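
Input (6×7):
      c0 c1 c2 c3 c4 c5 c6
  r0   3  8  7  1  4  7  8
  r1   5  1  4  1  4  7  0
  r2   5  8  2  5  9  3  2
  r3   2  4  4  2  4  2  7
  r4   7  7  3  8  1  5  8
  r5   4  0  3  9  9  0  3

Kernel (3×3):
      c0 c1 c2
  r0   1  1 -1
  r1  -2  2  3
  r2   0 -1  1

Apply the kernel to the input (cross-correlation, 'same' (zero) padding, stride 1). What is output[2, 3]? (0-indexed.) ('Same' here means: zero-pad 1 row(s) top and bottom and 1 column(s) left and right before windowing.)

36

The receptive field on the zero-padded input at this output position is [4 1 4 / 2 5 9 / 4 2 4]. Elementwise product with the kernel and sum: 4·1 + 1·1 + 4·-1 + 2·-2 + 5·2 + 9·3 + 2·-1 + 4·1.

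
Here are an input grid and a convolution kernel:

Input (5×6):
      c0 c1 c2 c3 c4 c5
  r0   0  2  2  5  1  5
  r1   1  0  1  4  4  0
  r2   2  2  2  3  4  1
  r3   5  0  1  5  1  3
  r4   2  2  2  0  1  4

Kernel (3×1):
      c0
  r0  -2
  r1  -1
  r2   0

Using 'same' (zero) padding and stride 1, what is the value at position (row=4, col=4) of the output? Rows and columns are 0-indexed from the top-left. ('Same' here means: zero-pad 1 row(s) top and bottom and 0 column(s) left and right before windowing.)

-3

The receptive field on the zero-padded input at this output position is [1 / 1 / 0]. Elementwise product with the kernel and sum: 1·-2 + 1·-1.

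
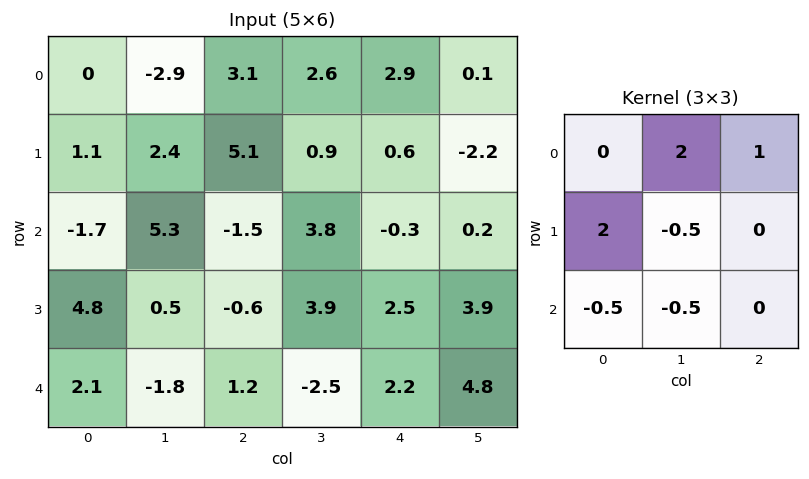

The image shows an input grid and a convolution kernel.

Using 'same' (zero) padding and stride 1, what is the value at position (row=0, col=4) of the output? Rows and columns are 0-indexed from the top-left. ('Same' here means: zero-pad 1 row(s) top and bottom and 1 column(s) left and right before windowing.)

3

The receptive field on the zero-padded input at this output position is [0 0 0 / 2.6 2.9 0.1 / 0.9 0.6 -2.2]. Elementwise product with the kernel and sum: 0·2 + 0·1 + 2.6·2 + 2.9·-0.5 + 0.9·-0.5 + 0.6·-0.5.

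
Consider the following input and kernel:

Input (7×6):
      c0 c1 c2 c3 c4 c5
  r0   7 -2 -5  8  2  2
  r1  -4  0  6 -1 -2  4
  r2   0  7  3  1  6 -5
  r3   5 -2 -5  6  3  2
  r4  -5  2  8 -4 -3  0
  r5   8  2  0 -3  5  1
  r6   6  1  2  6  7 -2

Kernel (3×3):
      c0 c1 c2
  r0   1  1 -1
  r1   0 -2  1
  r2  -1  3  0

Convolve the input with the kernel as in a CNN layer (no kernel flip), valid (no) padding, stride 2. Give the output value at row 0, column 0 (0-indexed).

The receptive field on the input at this output position is [7 -2 -5 / -4 0 6 / 0 7 3]. Elementwise product with the kernel and sum: 7·1 + -2·1 + -5·-1 + 0·-2 + 6·1 + 0·-1 + 7·3.

37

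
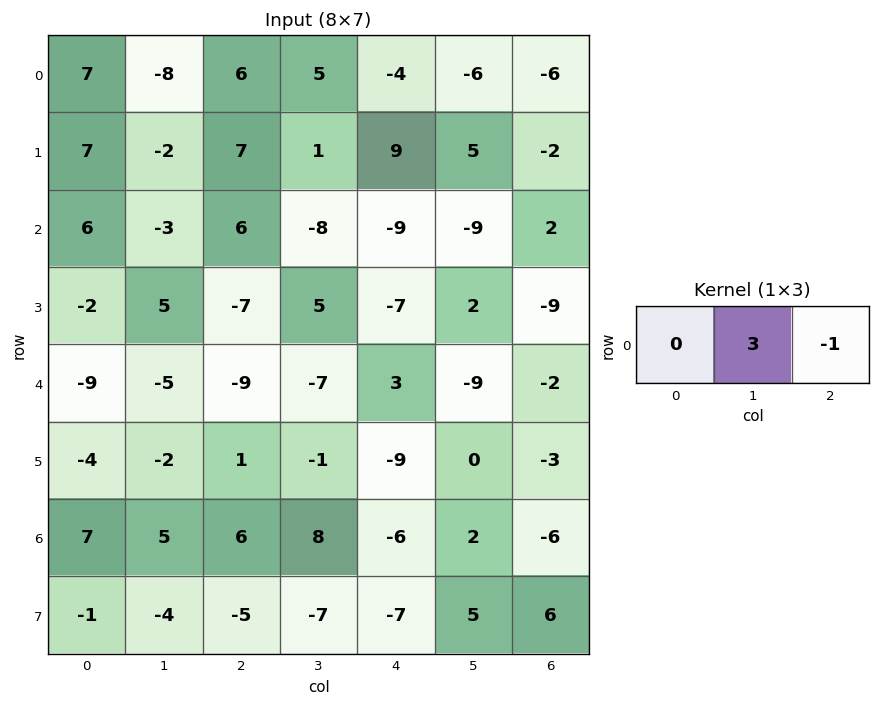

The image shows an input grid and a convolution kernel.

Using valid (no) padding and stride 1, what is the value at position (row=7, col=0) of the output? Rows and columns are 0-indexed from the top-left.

The receptive field on the input at this output position is [-1 -4 -5]. Elementwise product with the kernel and sum: -4·3 + -5·-1.

-7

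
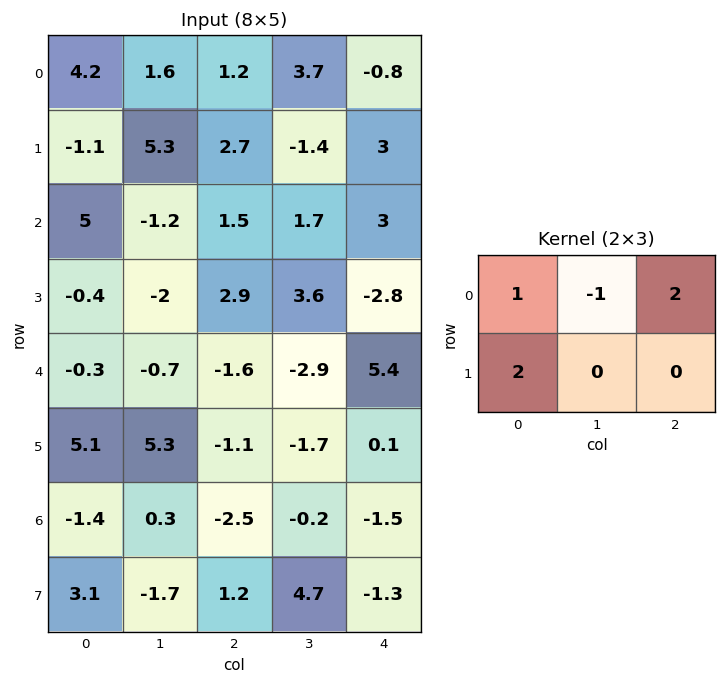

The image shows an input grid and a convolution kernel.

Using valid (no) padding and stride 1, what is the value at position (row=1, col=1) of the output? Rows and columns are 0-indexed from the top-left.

-2.6

The receptive field on the input at this output position is [5.3 2.7 -1.4 / -1.2 1.5 1.7]. Elementwise product with the kernel and sum: 5.3·1 + 2.7·-1 + -1.4·2 + -1.2·2.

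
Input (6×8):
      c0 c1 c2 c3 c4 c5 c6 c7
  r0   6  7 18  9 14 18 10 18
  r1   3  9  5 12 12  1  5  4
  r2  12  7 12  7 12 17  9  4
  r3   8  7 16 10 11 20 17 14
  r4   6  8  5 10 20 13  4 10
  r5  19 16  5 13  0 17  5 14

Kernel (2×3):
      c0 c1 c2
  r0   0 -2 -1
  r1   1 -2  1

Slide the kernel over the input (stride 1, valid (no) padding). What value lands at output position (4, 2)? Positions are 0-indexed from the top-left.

The receptive field on the input at this output position is [5 10 20 / 5 13 0]. Elementwise product with the kernel and sum: 10·-2 + 20·-1 + 5·1 + 13·-2 + 0·1.

-61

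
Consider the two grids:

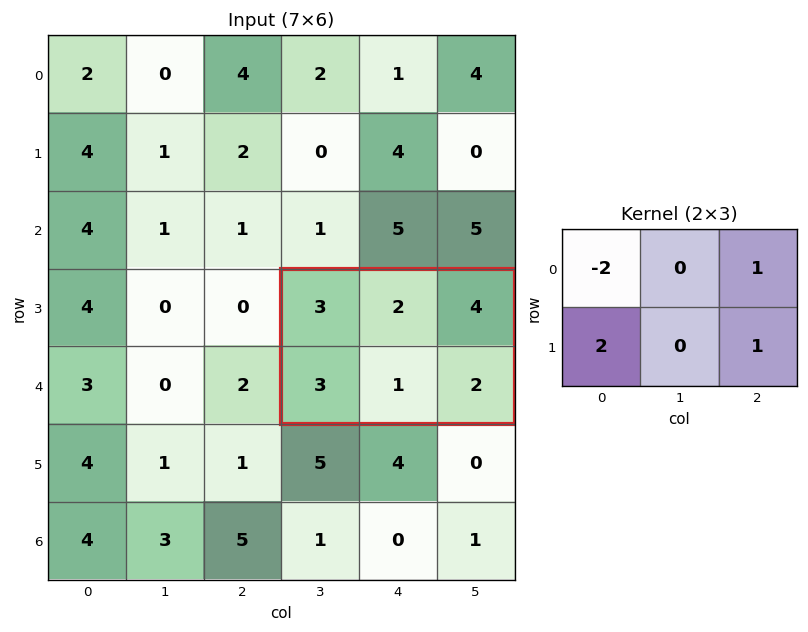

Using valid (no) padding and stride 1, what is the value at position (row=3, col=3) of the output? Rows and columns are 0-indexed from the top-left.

The receptive field on the input at this output position is [3 2 4 / 3 1 2]. Elementwise product with the kernel and sum: 3·-2 + 4·1 + 3·2 + 2·1.

6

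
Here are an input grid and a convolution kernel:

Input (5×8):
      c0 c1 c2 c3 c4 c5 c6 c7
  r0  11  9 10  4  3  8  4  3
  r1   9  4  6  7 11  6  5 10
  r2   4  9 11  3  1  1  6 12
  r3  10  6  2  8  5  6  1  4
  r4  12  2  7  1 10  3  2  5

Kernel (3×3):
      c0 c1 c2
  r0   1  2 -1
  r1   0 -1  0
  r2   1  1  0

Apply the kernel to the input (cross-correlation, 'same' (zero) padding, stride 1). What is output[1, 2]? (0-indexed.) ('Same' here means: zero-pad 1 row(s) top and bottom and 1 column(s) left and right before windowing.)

The receptive field on the zero-padded input at this output position is [9 10 4 / 4 6 7 / 9 11 3]. Elementwise product with the kernel and sum: 9·1 + 10·2 + 4·-1 + 6·-1 + 9·1 + 11·1.

39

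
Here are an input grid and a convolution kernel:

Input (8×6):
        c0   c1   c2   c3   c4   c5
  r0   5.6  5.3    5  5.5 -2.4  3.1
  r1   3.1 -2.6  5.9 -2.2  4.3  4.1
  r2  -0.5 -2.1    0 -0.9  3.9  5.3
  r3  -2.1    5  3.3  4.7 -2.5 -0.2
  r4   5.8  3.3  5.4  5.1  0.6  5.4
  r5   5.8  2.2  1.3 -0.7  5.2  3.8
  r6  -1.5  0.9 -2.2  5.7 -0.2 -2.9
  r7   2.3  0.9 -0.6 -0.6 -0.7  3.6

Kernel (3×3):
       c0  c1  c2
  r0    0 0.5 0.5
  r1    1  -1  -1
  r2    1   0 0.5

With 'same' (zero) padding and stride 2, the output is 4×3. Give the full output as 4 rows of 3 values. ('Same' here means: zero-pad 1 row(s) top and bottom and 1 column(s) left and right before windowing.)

-12.2 -8.9 4.65
5.35 8 -1.3
-6.55 -1.35 -1.05
5.05 -1.7 14.5

Output[0,0]: The receptive field on the zero-padded input at this output position is [0 0 0 / 0 5.6 5.3 / 0 3.1 -2.6]. Elementwise product with the kernel and sum: 0·0.5 + 0·0.5 + 0·1 + 5.6·-1 + 5.3·-1 + 0·1 + -2.6·0.5.
Output[0,1]: The receptive field on the zero-padded input at this output position is [0 0 0 / 5.3 5 5.5 / -2.6 5.9 -2.2]. Elementwise product with the kernel and sum: 0·0.5 + 0·0.5 + 5.3·1 + 5·-1 + 5.5·-1 + -2.6·1 + -2.2·0.5.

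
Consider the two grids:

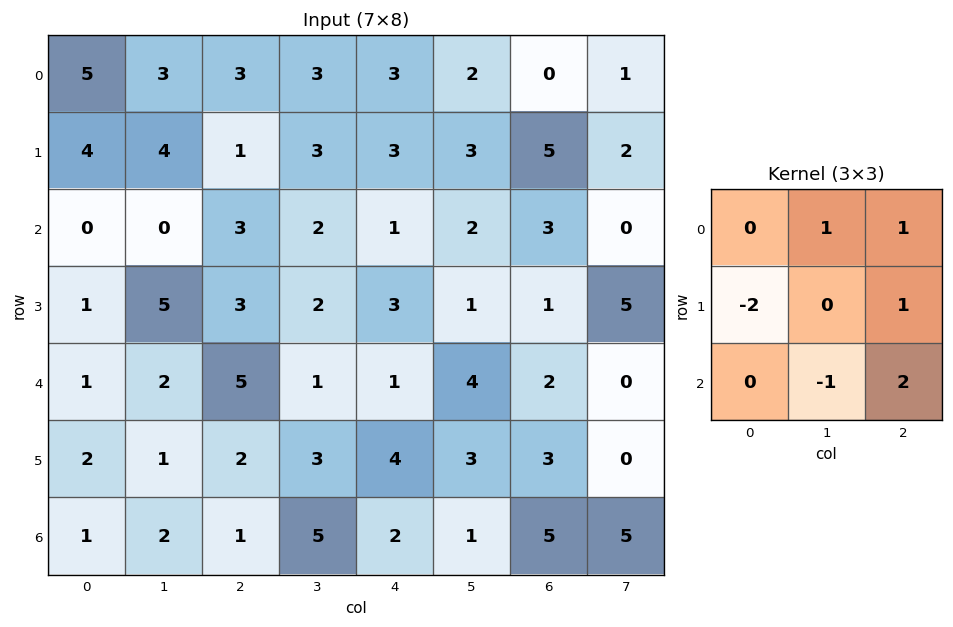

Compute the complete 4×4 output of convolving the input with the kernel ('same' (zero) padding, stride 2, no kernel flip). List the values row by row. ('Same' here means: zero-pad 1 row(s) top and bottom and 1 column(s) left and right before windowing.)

Output[0,0]: The receptive field on the zero-padded input at this output position is [0 0 0 / 0 5 3 / 0 4 4]. Elementwise product with the kernel and sum: 0·1 + 0·1 + 0·-2 + 3·1 + 4·-1 + 4·2.

7 2 -1 -4
17 7 3 12
8 6 8 -5
5 6 -2 6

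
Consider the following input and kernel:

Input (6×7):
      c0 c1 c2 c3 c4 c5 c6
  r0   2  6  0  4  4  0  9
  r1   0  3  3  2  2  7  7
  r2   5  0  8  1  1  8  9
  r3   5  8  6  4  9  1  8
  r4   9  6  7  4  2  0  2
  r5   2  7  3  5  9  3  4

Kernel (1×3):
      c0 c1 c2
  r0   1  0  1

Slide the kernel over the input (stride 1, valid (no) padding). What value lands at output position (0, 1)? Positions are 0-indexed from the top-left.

10

The receptive field on the input at this output position is [6 0 4]. Elementwise product with the kernel and sum: 6·1 + 4·1.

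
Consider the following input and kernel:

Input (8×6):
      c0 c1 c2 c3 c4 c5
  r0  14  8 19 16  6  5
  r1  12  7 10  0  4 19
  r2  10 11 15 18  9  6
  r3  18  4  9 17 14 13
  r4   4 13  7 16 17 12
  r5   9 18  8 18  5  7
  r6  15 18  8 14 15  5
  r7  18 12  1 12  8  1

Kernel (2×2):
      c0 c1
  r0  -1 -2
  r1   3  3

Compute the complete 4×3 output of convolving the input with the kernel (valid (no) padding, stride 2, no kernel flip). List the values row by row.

Output[0,0]: The receptive field on the input at this output position is [14 8 / 12 7]. Elementwise product with the kernel and sum: 14·-1 + 8·-2 + 12·3 + 7·3.
Output[0,1]: The receptive field on the input at this output position is [19 16 / 10 0]. Elementwise product with the kernel and sum: 19·-1 + 16·-2 + 10·3 + 0·3.

27 -21 53
34 27 60
51 39 -5
39 3 2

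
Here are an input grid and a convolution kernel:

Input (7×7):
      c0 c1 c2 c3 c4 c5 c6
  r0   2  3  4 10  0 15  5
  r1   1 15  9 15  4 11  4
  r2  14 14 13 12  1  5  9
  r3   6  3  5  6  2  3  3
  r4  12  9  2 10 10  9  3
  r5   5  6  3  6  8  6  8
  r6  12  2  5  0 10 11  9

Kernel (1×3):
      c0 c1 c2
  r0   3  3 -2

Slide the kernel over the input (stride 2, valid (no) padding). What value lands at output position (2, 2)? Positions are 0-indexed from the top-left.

51

The receptive field on the input at this output position is [10 9 3]. Elementwise product with the kernel and sum: 10·3 + 9·3 + 3·-2.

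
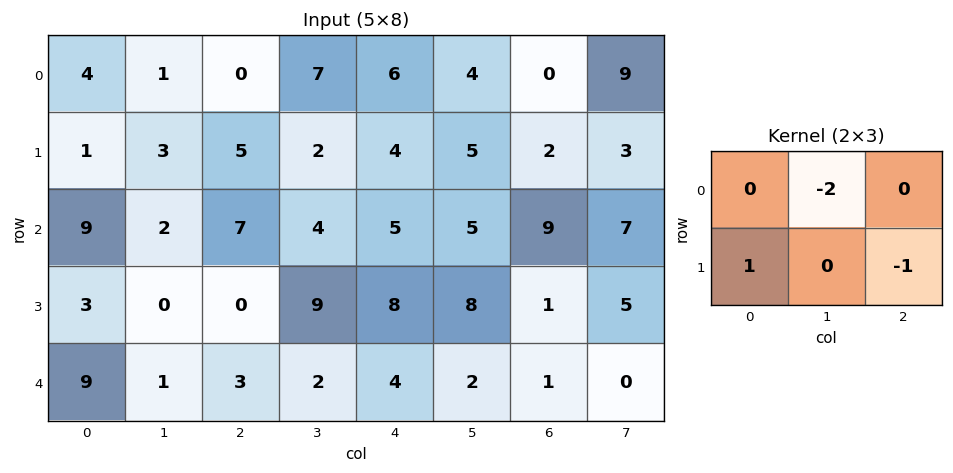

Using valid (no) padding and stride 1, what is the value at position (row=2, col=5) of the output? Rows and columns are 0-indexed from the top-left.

The receptive field on the input at this output position is [5 9 7 / 8 1 5]. Elementwise product with the kernel and sum: 9·-2 + 8·1 + 5·-1.

-15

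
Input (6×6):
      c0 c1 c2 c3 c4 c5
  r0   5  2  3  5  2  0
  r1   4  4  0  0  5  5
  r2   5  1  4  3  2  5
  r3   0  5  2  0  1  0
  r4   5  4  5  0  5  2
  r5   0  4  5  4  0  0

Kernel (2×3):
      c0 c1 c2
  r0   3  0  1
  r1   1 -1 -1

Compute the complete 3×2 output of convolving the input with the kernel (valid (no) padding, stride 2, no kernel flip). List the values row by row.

18 6
12 15
11 21

Output[0,0]: The receptive field on the input at this output position is [5 2 3 / 4 4 0]. Elementwise product with the kernel and sum: 5·3 + 3·1 + 4·1 + 4·-1 + 0·-1.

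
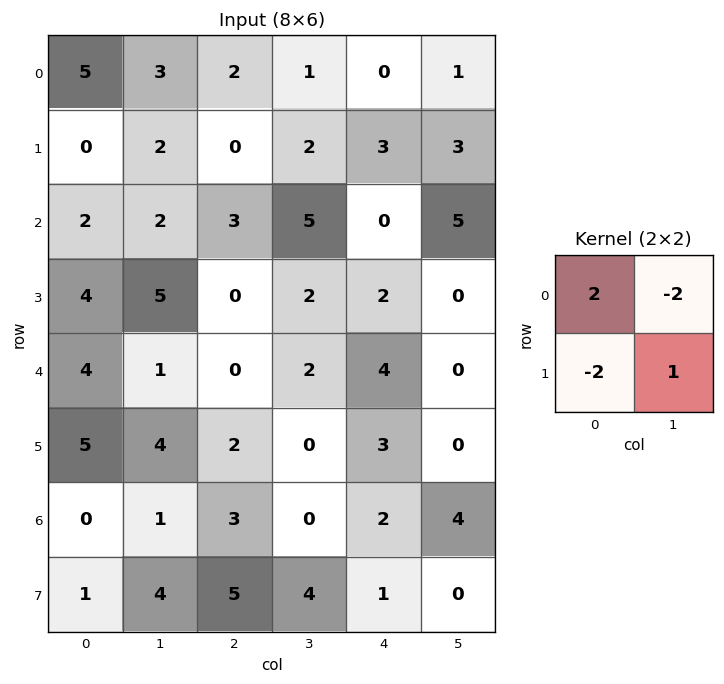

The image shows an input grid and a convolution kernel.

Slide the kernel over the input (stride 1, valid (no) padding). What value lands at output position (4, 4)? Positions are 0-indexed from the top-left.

The receptive field on the input at this output position is [4 0 / 3 0]. Elementwise product with the kernel and sum: 4·2 + 0·-2 + 3·-2 + 0·1.

2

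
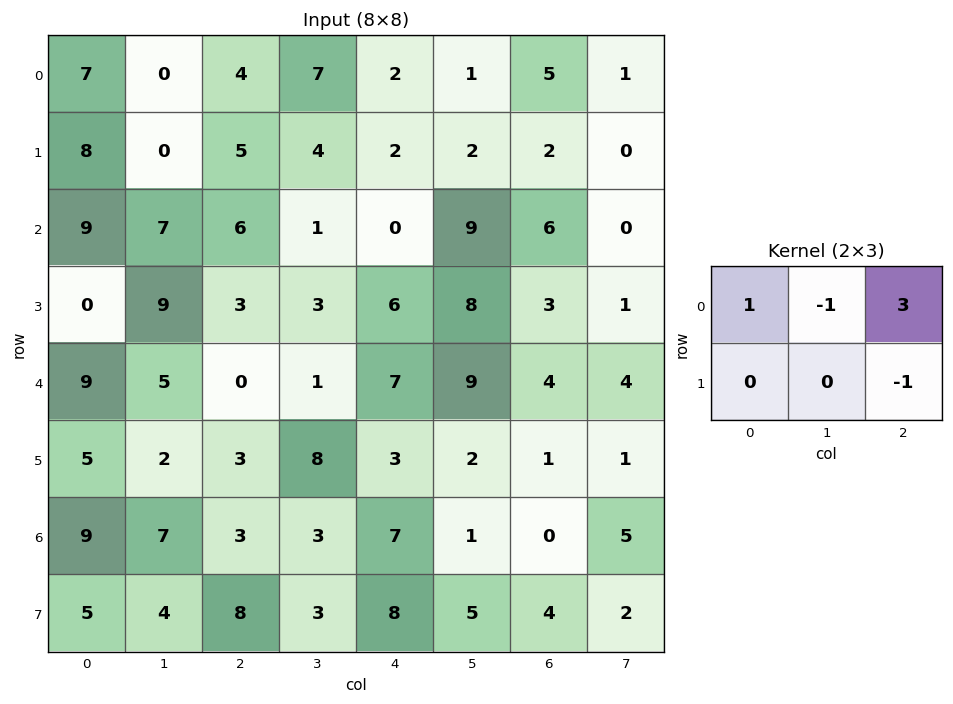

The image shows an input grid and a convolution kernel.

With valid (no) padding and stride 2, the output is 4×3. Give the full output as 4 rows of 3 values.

14 1 14
17 -1 6
1 17 9
3 13 2

Output[0,0]: The receptive field on the input at this output position is [7 0 4 / 8 0 5]. Elementwise product with the kernel and sum: 7·1 + 0·-1 + 4·3 + 5·-1.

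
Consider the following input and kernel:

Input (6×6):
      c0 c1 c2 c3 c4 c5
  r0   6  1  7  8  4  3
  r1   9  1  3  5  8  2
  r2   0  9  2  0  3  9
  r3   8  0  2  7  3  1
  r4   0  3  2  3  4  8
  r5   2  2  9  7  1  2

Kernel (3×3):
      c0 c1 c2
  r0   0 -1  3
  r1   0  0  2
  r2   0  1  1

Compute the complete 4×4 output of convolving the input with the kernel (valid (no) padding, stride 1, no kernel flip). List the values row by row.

37 29 23 21
14 21 35 20
6 17 22 38
21 41 18 19

Output[0,0]: The receptive field on the input at this output position is [6 1 7 / 9 1 3 / 0 9 2]. Elementwise product with the kernel and sum: 1·-1 + 7·3 + 3·2 + 9·1 + 2·1.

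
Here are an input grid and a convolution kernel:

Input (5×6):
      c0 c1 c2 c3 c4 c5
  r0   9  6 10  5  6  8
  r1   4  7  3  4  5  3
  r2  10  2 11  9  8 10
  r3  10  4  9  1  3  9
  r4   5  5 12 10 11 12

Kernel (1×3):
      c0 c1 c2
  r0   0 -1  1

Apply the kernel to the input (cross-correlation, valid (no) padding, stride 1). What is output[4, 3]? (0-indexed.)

The receptive field on the input at this output position is [10 11 12]. Elementwise product with the kernel and sum: 11·-1 + 12·1.

1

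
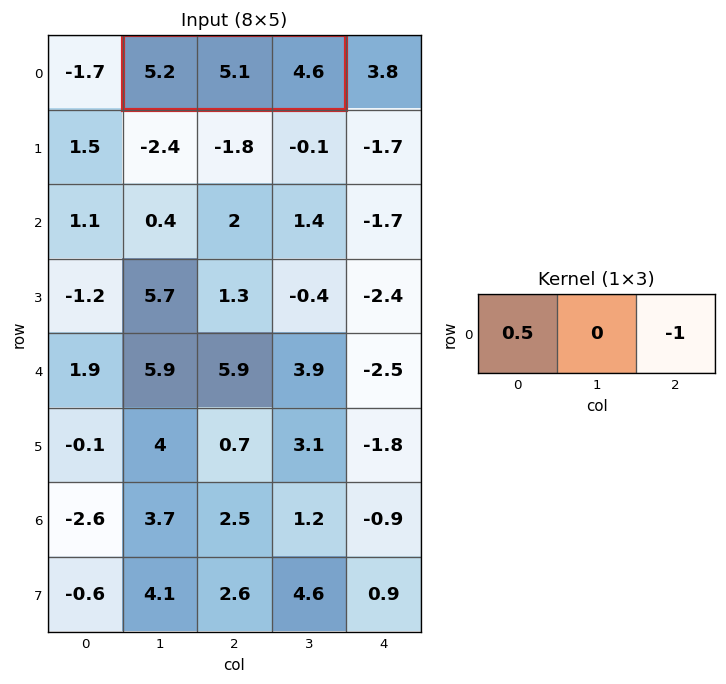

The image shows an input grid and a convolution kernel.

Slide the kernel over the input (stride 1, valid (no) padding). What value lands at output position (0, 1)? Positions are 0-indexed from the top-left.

-2

The receptive field on the input at this output position is [5.2 5.1 4.6]. Elementwise product with the kernel and sum: 5.2·0.5 + 4.6·-1.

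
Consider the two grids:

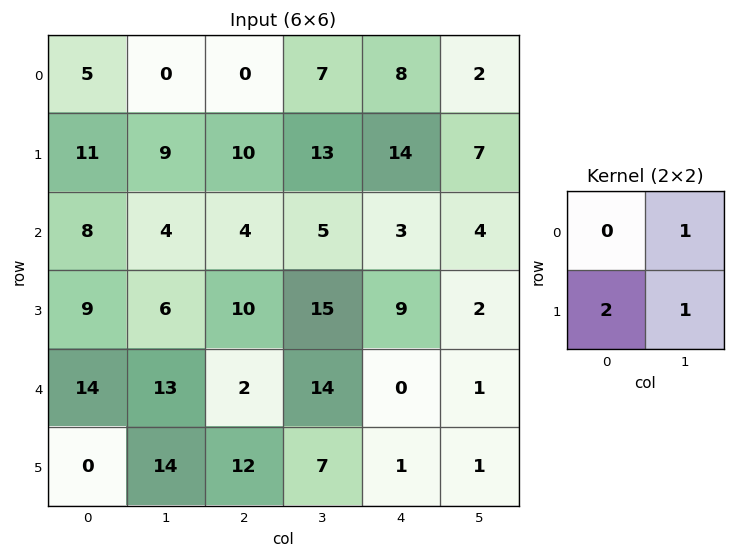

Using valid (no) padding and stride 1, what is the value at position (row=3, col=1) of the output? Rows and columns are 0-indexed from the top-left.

The receptive field on the input at this output position is [6 10 / 13 2]. Elementwise product with the kernel and sum: 10·1 + 13·2 + 2·1.

38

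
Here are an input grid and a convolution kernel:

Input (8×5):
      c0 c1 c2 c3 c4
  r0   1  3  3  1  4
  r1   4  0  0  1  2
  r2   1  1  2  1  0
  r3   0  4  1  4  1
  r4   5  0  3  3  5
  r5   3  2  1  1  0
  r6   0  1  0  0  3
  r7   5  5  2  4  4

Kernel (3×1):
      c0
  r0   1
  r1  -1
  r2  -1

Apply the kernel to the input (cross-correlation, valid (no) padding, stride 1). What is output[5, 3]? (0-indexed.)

The receptive field on the input at this output position is [1 / 0 / 4]. Elementwise product with the kernel and sum: 1·1 + 0·-1 + 4·-1.

-3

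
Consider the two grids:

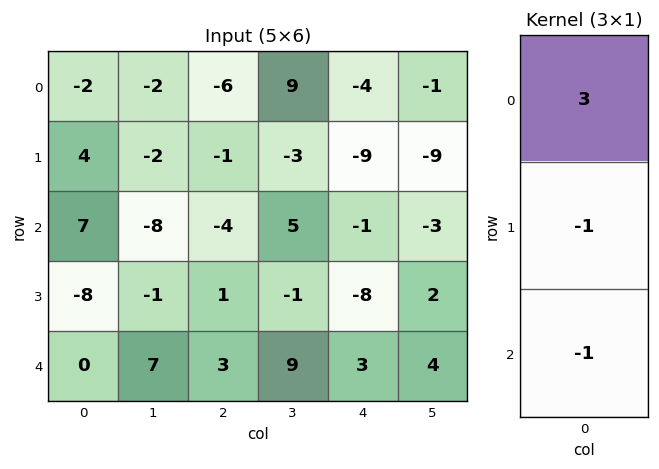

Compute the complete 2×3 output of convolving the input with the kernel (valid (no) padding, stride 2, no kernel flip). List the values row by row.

Output[0,0]: The receptive field on the input at this output position is [-2 / 4 / 7]. Elementwise product with the kernel and sum: -2·3 + 4·-1 + 7·-1.

-17 -13 -2
29 -16 2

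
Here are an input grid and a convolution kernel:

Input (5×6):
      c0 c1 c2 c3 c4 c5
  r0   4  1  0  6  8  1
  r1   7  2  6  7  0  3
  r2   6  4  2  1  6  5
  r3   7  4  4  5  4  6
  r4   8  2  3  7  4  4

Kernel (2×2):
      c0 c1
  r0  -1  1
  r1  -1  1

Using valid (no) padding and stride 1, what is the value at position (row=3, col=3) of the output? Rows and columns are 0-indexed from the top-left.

The receptive field on the input at this output position is [5 4 / 7 4]. Elementwise product with the kernel and sum: 5·-1 + 4·1 + 7·-1 + 4·1.

-4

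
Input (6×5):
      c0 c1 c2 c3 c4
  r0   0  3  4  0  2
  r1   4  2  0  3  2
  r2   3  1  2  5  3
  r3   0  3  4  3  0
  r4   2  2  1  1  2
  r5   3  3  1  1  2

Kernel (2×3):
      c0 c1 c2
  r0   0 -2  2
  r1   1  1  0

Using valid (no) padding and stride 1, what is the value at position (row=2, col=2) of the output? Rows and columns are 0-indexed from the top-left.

3

The receptive field on the input at this output position is [2 5 3 / 4 3 0]. Elementwise product with the kernel and sum: 5·-2 + 3·2 + 4·1 + 3·1.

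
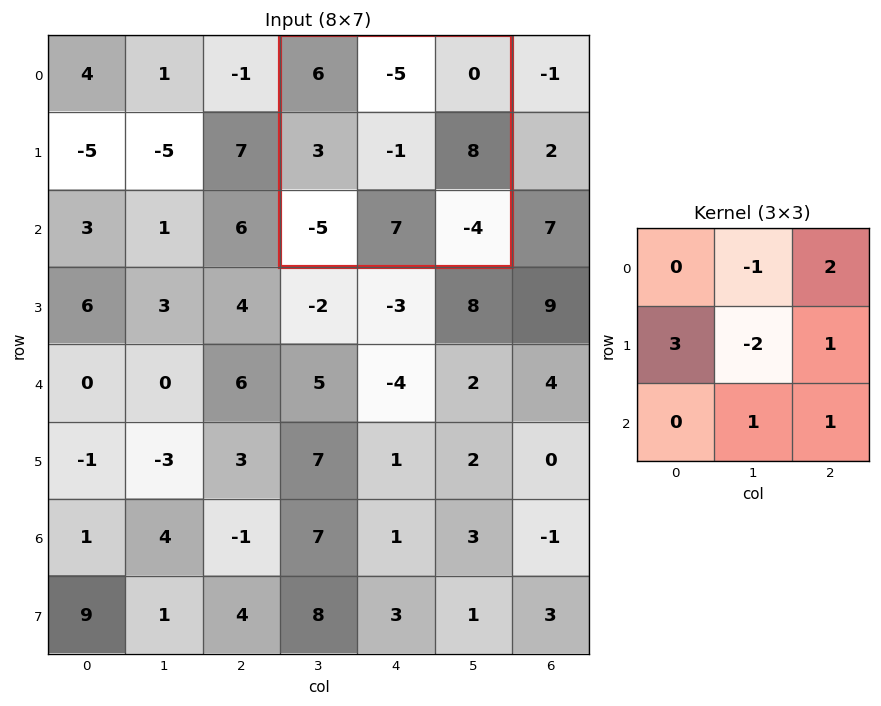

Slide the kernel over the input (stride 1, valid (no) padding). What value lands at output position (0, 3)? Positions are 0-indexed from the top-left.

27

The receptive field on the input at this output position is [6 -5 0 / 3 -1 8 / -5 7 -4]. Elementwise product with the kernel and sum: -5·-1 + 0·2 + 3·3 + -1·-2 + 8·1 + 7·1 + -4·1.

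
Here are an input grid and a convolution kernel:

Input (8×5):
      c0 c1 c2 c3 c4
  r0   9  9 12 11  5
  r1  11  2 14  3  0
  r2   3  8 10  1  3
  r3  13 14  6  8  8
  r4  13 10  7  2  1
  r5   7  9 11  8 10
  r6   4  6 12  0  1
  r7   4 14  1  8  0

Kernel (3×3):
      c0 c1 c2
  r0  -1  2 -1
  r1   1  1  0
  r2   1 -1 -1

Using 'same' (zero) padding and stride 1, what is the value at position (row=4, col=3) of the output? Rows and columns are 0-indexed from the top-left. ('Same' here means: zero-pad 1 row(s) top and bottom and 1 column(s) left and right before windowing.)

4

The receptive field on the zero-padded input at this output position is [6 8 8 / 7 2 1 / 11 8 10]. Elementwise product with the kernel and sum: 6·-1 + 8·2 + 8·-1 + 7·1 + 2·1 + 11·1 + 8·-1 + 10·-1.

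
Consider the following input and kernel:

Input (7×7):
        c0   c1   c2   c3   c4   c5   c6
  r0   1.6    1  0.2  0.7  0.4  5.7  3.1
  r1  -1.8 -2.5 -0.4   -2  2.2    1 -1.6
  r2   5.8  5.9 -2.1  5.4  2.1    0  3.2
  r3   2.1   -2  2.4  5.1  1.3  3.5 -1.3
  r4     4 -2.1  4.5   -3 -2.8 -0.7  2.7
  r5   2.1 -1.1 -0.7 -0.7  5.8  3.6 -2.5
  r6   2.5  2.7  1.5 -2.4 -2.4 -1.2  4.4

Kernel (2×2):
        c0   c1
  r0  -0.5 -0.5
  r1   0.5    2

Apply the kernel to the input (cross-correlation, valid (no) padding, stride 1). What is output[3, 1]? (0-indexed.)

The receptive field on the input at this output position is [-2 2.4 / -2.1 4.5]. Elementwise product with the kernel and sum: -2·-0.5 + 2.4·-0.5 + -2.1·0.5 + 4.5·2.

7.75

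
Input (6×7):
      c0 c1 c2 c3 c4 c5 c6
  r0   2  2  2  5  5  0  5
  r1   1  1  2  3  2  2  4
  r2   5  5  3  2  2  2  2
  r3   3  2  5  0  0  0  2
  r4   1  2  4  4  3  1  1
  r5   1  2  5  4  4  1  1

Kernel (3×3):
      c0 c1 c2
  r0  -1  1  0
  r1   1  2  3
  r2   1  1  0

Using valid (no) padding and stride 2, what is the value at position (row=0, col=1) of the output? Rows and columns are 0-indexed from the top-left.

The receptive field on the input at this output position is [2 5 5 / 2 3 2 / 3 2 2]. Elementwise product with the kernel and sum: 2·-1 + 5·1 + 2·1 + 3·2 + 2·3 + 3·1 + 2·1.

22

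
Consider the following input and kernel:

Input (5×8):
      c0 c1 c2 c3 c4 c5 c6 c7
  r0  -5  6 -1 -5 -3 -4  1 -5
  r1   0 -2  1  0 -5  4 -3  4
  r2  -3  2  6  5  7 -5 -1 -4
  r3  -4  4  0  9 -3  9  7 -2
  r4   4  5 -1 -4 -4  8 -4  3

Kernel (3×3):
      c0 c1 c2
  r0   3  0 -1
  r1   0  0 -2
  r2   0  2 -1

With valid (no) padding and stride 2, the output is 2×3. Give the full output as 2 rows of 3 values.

Output[0,0]: The receptive field on the input at this output position is [-5 6 -1 / 0 -2 1 / -3 2 6]. Elementwise product with the kernel and sum: -5·3 + -1·-1 + 1·-2 + 2·2 + 6·-1.
Output[0,1]: The receptive field on the input at this output position is [-1 -5 -3 / 1 0 -5 / 6 5 7]. Elementwise product with the kernel and sum: -1·3 + -3·-1 + -5·-2 + 5·2 + 7·-1.

-18 13 -13
-4 13 28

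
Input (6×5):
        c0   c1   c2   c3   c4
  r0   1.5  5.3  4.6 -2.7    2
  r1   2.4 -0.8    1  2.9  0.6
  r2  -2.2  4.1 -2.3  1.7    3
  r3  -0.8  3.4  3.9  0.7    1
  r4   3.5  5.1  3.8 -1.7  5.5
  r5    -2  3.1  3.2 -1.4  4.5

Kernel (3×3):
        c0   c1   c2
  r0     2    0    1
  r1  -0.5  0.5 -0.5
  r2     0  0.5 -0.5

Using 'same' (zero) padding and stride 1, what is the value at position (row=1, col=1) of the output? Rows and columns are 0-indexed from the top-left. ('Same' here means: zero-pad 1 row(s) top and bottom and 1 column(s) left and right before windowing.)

8.7

The receptive field on the zero-padded input at this output position is [1.5 5.3 4.6 / 2.4 -0.8 1 / -2.2 4.1 -2.3]. Elementwise product with the kernel and sum: 1.5·2 + 4.6·1 + 2.4·-0.5 + -0.8·0.5 + 1·-0.5 + 4.1·0.5 + -2.3·-0.5.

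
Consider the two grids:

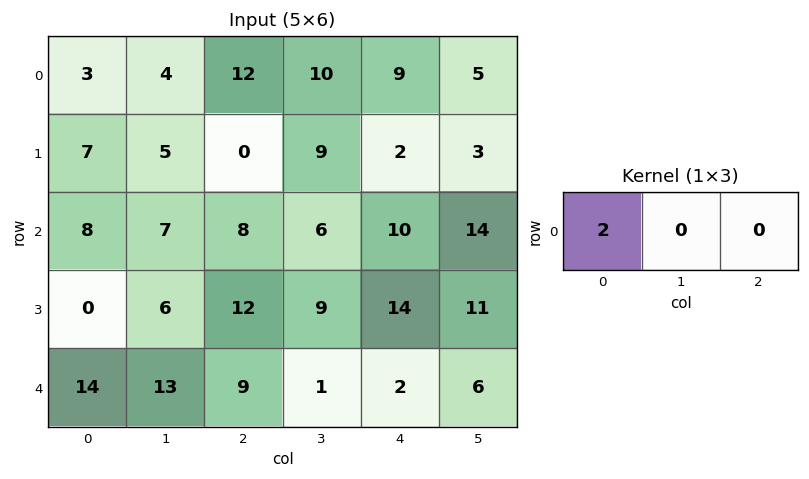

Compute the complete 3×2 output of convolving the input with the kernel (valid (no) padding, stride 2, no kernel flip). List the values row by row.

6 24
16 16
28 18

Output[0,0]: The receptive field on the input at this output position is [3 4 12]. Elementwise product with the kernel and sum: 3·2.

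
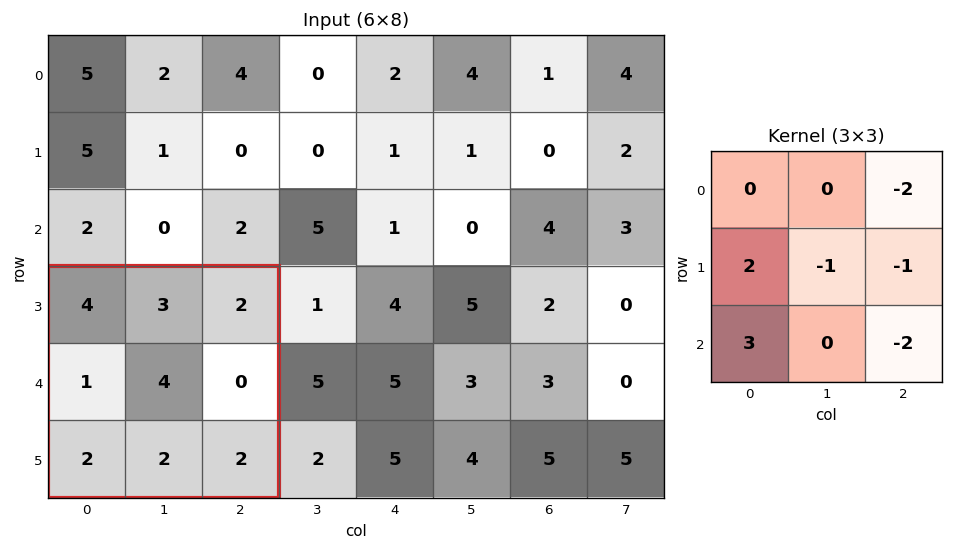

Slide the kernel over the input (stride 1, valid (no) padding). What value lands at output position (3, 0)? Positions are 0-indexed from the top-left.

-4

The receptive field on the input at this output position is [4 3 2 / 1 4 0 / 2 2 2]. Elementwise product with the kernel and sum: 2·-2 + 1·2 + 4·-1 + 0·-1 + 2·3 + 2·-2.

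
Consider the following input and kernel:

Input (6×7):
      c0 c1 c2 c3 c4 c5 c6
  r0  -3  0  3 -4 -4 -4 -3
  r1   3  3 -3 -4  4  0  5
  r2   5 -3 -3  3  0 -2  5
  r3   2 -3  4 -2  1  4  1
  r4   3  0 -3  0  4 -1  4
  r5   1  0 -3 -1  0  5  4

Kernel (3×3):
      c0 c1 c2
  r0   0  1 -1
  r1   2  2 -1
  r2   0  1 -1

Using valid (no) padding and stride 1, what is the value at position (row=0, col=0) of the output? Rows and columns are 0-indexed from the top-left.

12

The receptive field on the input at this output position is [-3 0 3 / 3 3 -3 / 5 -3 -3]. Elementwise product with the kernel and sum: 0·1 + 3·-1 + 3·2 + 3·2 + -3·-1 + -3·1 + -3·-1.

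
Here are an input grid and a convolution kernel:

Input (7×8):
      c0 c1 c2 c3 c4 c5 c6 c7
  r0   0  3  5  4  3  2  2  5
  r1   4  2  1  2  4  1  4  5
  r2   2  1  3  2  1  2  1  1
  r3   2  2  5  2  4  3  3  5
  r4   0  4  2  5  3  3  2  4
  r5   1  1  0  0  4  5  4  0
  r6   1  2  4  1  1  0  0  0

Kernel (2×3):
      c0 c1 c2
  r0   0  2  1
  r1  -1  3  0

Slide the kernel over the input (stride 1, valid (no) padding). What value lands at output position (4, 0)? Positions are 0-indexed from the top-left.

12

The receptive field on the input at this output position is [0 4 2 / 1 1 0]. Elementwise product with the kernel and sum: 4·2 + 2·1 + 1·-1 + 1·3.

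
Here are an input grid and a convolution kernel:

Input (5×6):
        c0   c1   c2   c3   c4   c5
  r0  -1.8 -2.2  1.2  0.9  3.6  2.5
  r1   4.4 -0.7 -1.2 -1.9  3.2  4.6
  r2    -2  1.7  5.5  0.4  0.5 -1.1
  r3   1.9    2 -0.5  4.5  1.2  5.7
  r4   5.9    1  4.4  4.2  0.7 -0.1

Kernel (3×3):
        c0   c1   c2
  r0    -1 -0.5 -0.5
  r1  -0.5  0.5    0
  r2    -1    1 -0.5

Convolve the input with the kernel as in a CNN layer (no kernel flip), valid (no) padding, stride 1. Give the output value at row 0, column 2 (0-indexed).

The receptive field on the input at this output position is [1.2 0.9 3.6 / -1.2 -1.9 3.2 / 5.5 0.4 0.5]. Elementwise product with the kernel and sum: 1.2·-1 + 0.9·-0.5 + 3.6·-0.5 + -1.2·-0.5 + -1.9·0.5 + 5.5·-1 + 0.4·1 + 0.5·-0.5.

-9.15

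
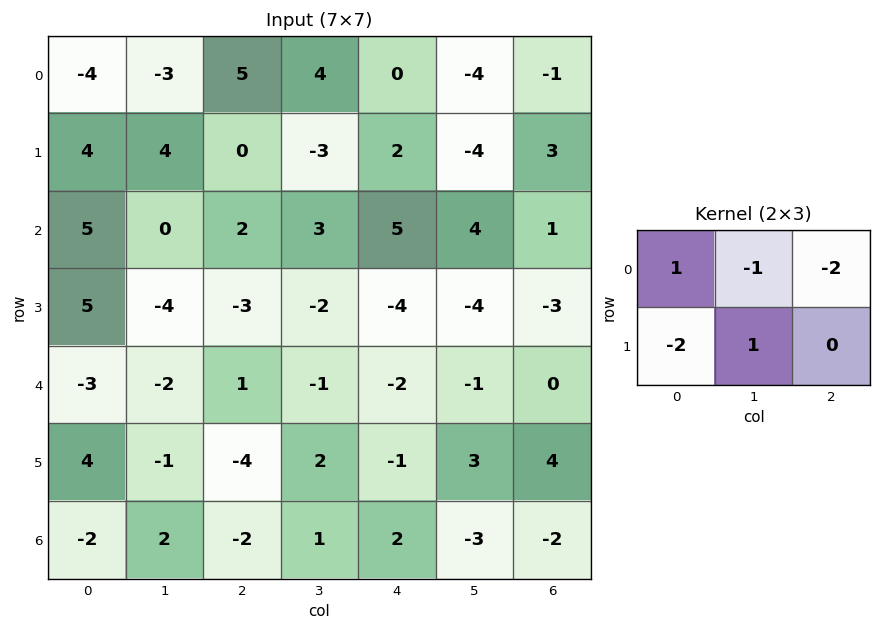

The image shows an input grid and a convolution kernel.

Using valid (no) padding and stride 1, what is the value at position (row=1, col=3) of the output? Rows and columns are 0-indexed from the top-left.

2

The receptive field on the input at this output position is [-3 2 -4 / 3 5 4]. Elementwise product with the kernel and sum: -3·1 + 2·-1 + -4·-2 + 3·-2 + 5·1.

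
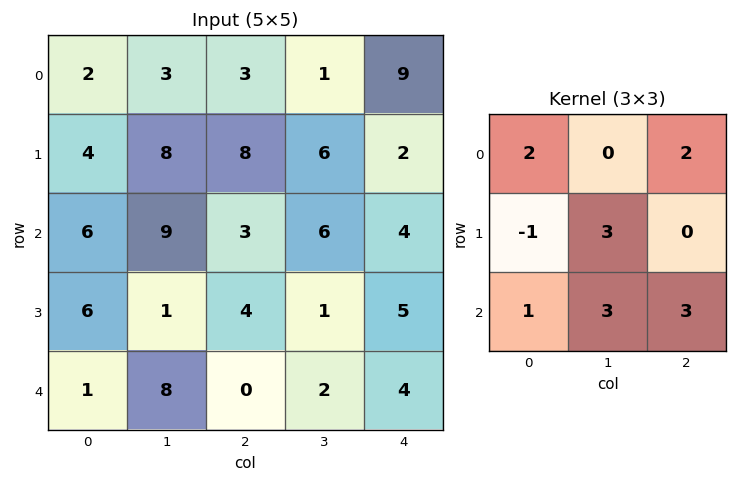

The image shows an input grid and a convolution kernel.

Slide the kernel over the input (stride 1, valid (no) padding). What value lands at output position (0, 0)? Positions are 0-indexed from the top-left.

72

The receptive field on the input at this output position is [2 3 3 / 4 8 8 / 6 9 3]. Elementwise product with the kernel and sum: 2·2 + 3·2 + 4·-1 + 8·3 + 6·1 + 9·3 + 3·3.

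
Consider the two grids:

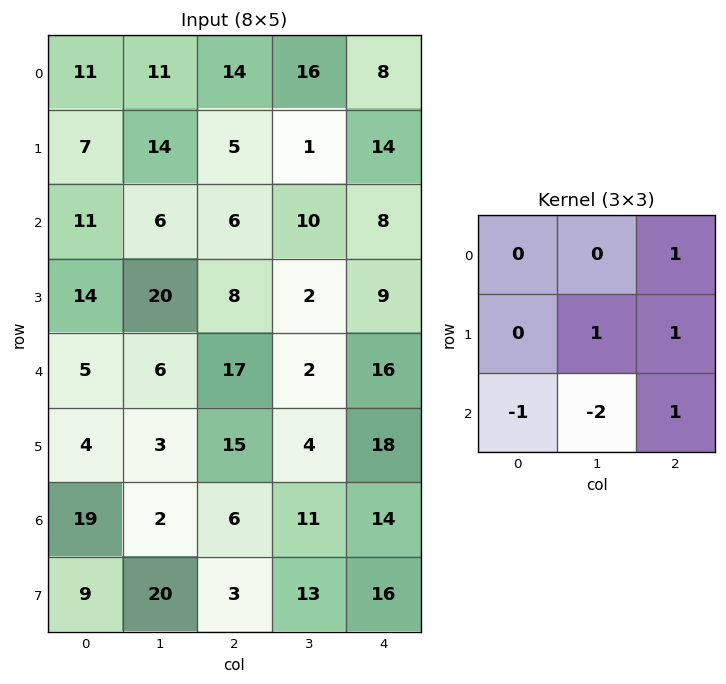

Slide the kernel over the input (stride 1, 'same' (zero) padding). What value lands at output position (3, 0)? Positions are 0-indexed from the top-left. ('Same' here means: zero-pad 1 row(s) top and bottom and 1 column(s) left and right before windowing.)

36

The receptive field on the zero-padded input at this output position is [0 11 6 / 0 14 20 / 0 5 6]. Elementwise product with the kernel and sum: 6·1 + 14·1 + 20·1 + 0·-1 + 5·-2 + 6·1.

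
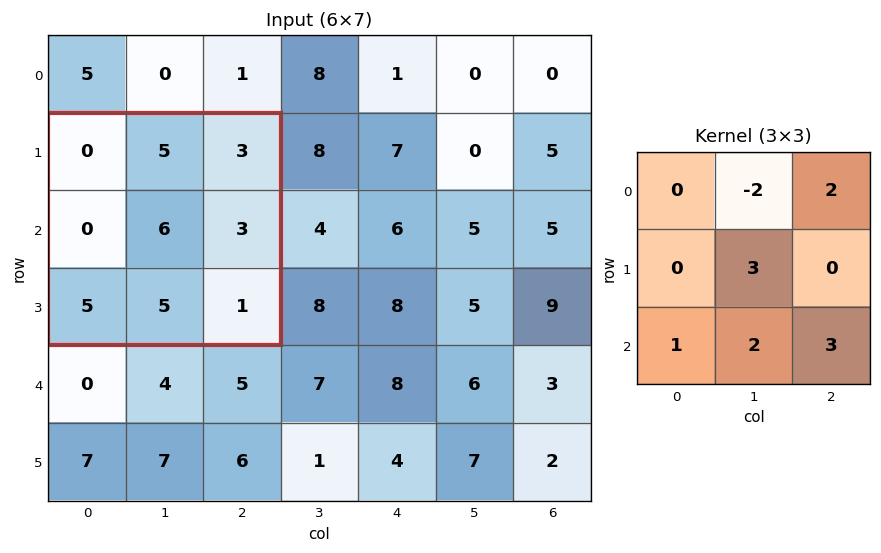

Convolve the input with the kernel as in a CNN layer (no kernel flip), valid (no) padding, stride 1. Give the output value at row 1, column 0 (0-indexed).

32

The receptive field on the input at this output position is [0 5 3 / 0 6 3 / 5 5 1]. Elementwise product with the kernel and sum: 5·-2 + 3·2 + 6·3 + 5·1 + 5·2 + 1·3.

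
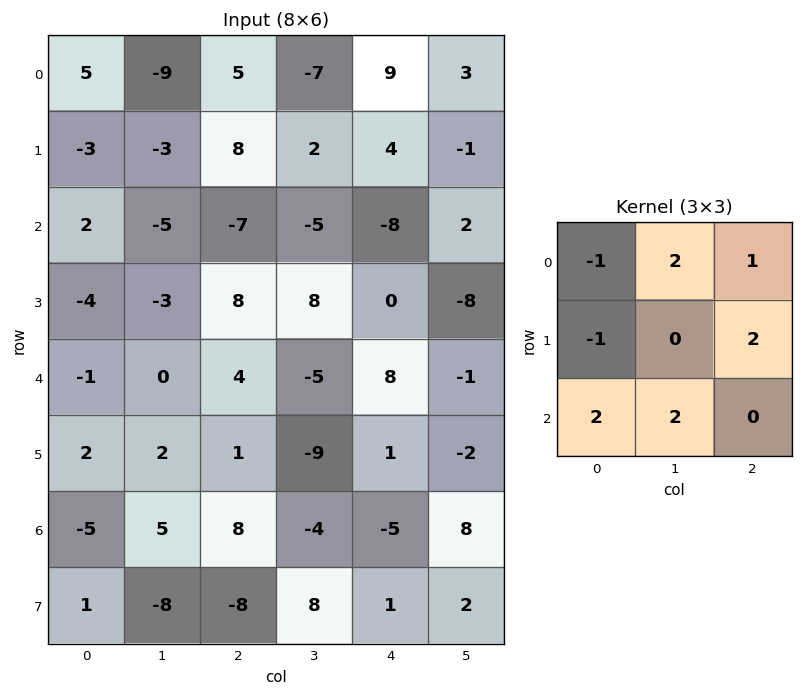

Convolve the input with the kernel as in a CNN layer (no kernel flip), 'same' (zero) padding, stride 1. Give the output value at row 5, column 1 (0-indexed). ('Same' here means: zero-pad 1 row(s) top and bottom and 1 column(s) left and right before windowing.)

The receptive field on the zero-padded input at this output position is [-1 0 4 / 2 2 1 / -5 5 8]. Elementwise product with the kernel and sum: -1·-1 + 0·2 + 4·1 + 2·-1 + 1·2 + -5·2 + 5·2.

5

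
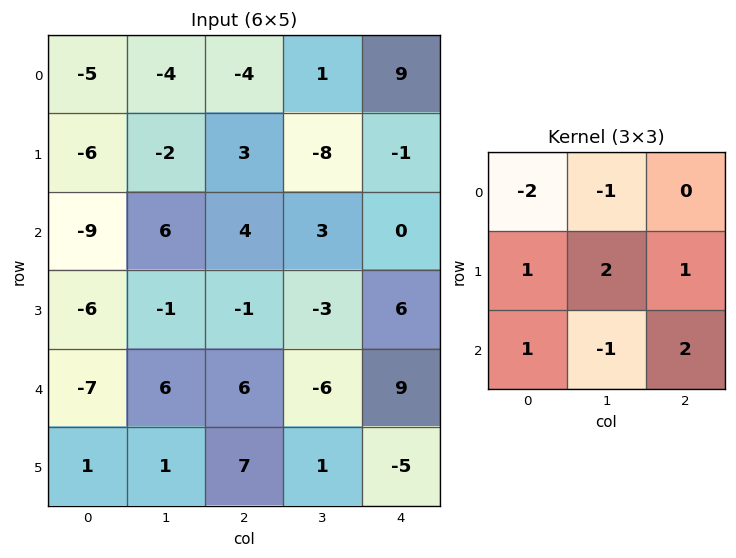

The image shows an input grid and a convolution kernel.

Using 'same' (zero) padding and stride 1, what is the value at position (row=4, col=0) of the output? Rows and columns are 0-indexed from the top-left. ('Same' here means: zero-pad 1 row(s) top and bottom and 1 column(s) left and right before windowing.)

The receptive field on the zero-padded input at this output position is [0 -6 -1 / 0 -7 6 / 0 1 1]. Elementwise product with the kernel and sum: 0·-2 + -6·-1 + 0·1 + -7·2 + 6·1 + 0·1 + 1·-1 + 1·2.

-1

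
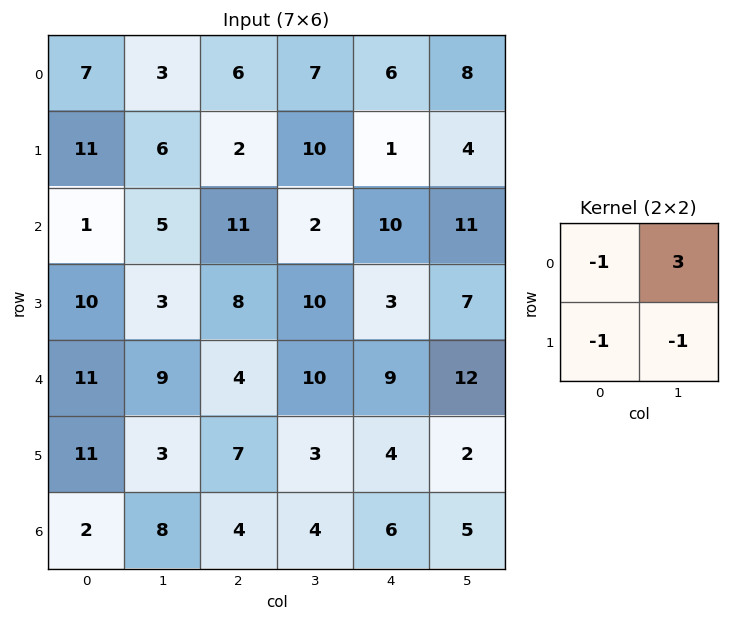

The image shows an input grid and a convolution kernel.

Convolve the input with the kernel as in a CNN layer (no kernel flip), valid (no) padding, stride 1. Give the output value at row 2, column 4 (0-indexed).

The receptive field on the input at this output position is [10 11 / 3 7]. Elementwise product with the kernel and sum: 10·-1 + 11·3 + 3·-1 + 7·-1.

13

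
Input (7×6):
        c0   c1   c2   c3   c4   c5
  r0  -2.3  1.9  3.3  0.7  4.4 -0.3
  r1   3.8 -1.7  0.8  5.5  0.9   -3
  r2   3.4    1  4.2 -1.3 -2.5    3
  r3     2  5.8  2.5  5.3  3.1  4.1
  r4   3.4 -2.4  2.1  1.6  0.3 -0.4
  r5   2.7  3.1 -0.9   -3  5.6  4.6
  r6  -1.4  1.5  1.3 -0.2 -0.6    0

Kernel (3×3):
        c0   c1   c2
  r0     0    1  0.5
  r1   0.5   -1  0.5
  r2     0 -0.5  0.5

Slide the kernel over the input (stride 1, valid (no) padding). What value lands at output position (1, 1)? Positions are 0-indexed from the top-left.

0.6

The receptive field on the input at this output position is [-1.7 0.8 5.5 / 1 4.2 -1.3 / 5.8 2.5 5.3]. Elementwise product with the kernel and sum: 0.8·1 + 5.5·0.5 + 1·0.5 + 4.2·-1 + -1.3·0.5 + 2.5·-0.5 + 5.3·0.5.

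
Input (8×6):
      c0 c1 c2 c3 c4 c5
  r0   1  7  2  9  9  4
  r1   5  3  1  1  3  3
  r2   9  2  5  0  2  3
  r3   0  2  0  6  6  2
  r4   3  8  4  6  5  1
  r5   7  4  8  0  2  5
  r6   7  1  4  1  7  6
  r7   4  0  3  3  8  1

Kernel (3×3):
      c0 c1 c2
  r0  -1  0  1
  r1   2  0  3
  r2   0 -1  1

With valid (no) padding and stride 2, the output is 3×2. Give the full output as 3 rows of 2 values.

17 20
-8 14
42 29

Output[0,0]: The receptive field on the input at this output position is [1 7 2 / 5 3 1 / 9 2 5]. Elementwise product with the kernel and sum: 1·-1 + 2·1 + 5·2 + 1·3 + 2·-1 + 5·1.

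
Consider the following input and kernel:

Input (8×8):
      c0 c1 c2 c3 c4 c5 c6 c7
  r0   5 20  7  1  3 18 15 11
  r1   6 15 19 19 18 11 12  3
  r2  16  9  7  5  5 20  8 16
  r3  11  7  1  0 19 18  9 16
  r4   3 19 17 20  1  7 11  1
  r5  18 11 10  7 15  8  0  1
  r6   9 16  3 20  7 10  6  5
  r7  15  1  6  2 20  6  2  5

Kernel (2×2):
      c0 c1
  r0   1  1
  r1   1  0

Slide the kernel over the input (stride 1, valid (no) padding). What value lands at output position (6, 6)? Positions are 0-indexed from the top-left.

The receptive field on the input at this output position is [6 5 / 2 5]. Elementwise product with the kernel and sum: 6·1 + 5·1 + 2·1.

13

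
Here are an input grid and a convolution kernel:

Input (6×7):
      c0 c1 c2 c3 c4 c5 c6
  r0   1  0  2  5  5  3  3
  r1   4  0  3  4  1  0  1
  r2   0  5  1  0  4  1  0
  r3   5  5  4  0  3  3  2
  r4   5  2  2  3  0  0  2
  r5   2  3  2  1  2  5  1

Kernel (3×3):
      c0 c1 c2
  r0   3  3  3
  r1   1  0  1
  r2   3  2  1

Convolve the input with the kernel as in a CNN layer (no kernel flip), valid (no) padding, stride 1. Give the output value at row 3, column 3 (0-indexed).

The receptive field on the input at this output position is [0 3 3 / 3 0 0 / 1 2 5]. Elementwise product with the kernel and sum: 0·3 + 3·3 + 3·3 + 3·1 + 0·1 + 1·3 + 2·2 + 5·1.

33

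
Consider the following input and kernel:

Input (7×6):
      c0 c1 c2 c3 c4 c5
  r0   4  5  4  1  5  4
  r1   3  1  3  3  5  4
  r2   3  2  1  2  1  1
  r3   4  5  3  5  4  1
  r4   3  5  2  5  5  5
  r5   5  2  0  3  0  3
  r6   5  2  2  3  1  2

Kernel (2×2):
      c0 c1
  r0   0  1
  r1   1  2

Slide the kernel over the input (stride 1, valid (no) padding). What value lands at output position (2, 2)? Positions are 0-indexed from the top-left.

The receptive field on the input at this output position is [1 2 / 3 5]. Elementwise product with the kernel and sum: 2·1 + 3·1 + 5·2.

15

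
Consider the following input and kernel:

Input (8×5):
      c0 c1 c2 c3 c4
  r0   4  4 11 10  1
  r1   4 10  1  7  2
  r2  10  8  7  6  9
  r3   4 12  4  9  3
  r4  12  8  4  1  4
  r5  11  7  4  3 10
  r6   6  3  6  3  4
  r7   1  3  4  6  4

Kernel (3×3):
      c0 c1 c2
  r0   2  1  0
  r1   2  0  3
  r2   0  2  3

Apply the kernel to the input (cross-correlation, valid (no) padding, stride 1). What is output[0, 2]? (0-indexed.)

79

The receptive field on the input at this output position is [11 10 1 / 1 7 2 / 7 6 9]. Elementwise product with the kernel and sum: 11·2 + 10·1 + 1·2 + 2·3 + 6·2 + 9·3.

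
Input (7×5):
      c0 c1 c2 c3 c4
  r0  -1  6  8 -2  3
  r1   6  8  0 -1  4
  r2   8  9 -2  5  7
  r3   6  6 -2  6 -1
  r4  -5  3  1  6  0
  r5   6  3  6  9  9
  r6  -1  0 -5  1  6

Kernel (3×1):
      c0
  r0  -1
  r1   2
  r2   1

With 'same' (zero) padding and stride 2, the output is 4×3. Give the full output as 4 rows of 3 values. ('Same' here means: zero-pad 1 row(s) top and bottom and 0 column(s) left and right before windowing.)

4 16 10
16 -6 9
-10 10 10
-8 -16 3

Output[0,0]: The receptive field on the zero-padded input at this output position is [0 / -1 / 6]. Elementwise product with the kernel and sum: 0·-1 + -1·2 + 6·1.
Output[0,1]: The receptive field on the zero-padded input at this output position is [0 / 8 / 0]. Elementwise product with the kernel and sum: 0·-1 + 8·2 + 0·1.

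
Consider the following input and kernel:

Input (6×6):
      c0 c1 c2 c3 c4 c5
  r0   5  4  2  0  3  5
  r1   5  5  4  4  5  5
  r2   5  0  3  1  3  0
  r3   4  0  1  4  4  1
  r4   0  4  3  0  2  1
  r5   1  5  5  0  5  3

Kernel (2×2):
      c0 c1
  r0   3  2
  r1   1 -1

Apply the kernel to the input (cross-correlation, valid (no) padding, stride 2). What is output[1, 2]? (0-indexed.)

12

The receptive field on the input at this output position is [3 0 / 4 1]. Elementwise product with the kernel and sum: 3·3 + 0·2 + 4·1 + 1·-1.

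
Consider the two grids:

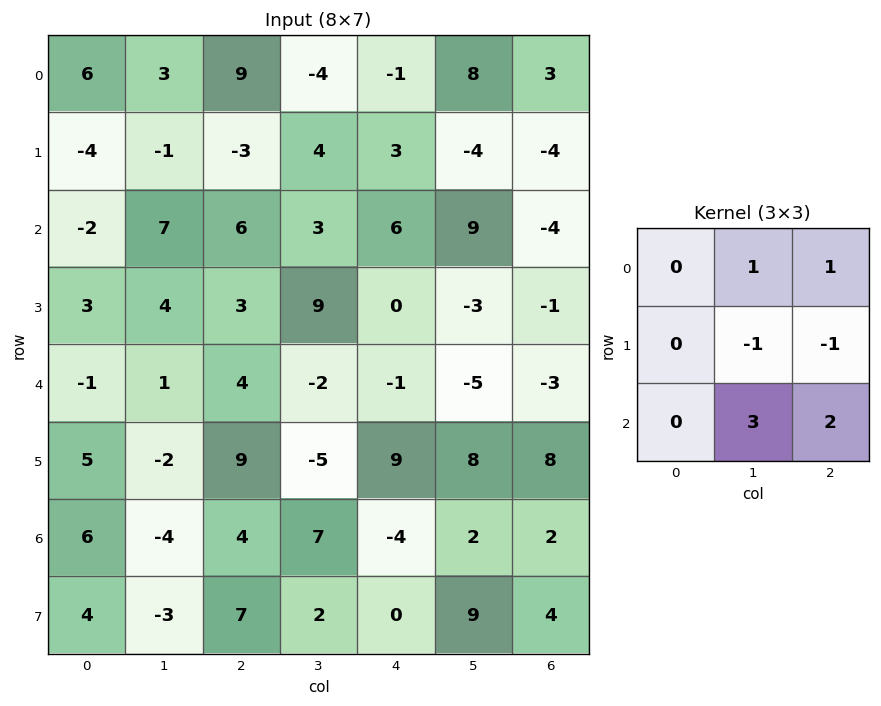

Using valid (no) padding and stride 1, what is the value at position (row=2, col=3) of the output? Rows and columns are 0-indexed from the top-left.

The receptive field on the input at this output position is [3 6 9 / 9 0 -3 / -2 -1 -5]. Elementwise product with the kernel and sum: 6·1 + 9·1 + 0·-1 + -3·-1 + -1·3 + -5·2.

5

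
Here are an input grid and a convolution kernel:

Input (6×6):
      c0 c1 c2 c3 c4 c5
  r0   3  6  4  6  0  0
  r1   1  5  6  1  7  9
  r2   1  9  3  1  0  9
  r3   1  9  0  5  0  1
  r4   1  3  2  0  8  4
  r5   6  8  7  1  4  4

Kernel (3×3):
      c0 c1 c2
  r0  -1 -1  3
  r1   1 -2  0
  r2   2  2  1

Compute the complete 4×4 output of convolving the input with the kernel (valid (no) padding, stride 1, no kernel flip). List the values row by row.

17 26 2 -8
15 18 25 31
-8 10 -2 51
20 36 17 -4

Output[0,0]: The receptive field on the input at this output position is [3 6 4 / 1 5 6 / 1 9 3]. Elementwise product with the kernel and sum: 3·-1 + 6·-1 + 4·3 + 1·1 + 5·-2 + 1·2 + 9·2 + 3·1.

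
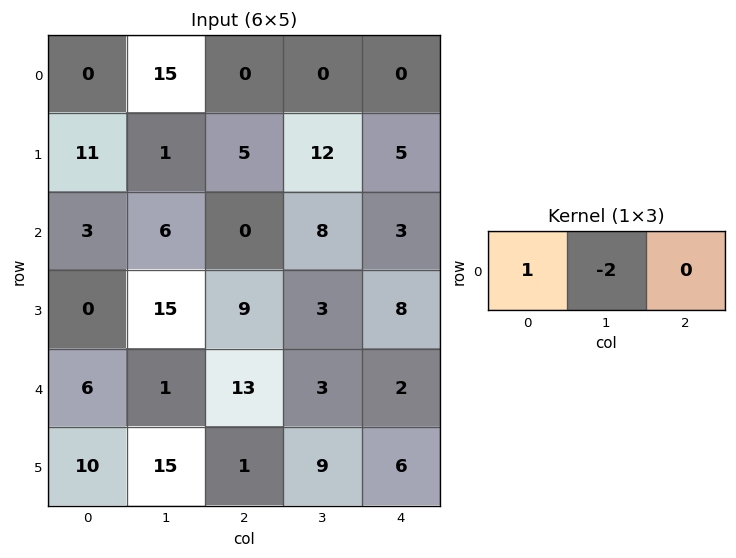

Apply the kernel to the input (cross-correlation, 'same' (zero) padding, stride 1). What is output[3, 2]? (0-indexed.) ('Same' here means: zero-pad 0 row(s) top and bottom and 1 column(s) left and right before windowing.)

-3

The receptive field on the zero-padded input at this output position is [15 9 3]. Elementwise product with the kernel and sum: 15·1 + 9·-2.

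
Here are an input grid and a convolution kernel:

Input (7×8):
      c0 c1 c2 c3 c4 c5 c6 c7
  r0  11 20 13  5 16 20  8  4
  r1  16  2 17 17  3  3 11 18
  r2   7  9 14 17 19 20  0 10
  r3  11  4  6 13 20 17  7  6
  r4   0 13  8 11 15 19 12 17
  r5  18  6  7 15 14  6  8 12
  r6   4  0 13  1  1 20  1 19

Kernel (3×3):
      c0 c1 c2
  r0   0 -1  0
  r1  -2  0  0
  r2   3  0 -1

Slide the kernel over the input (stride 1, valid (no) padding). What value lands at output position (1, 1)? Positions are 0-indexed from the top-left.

-36

The receptive field on the input at this output position is [2 17 17 / 9 14 17 / 4 6 13]. Elementwise product with the kernel and sum: 17·-1 + 9·-2 + 4·3 + 13·-1.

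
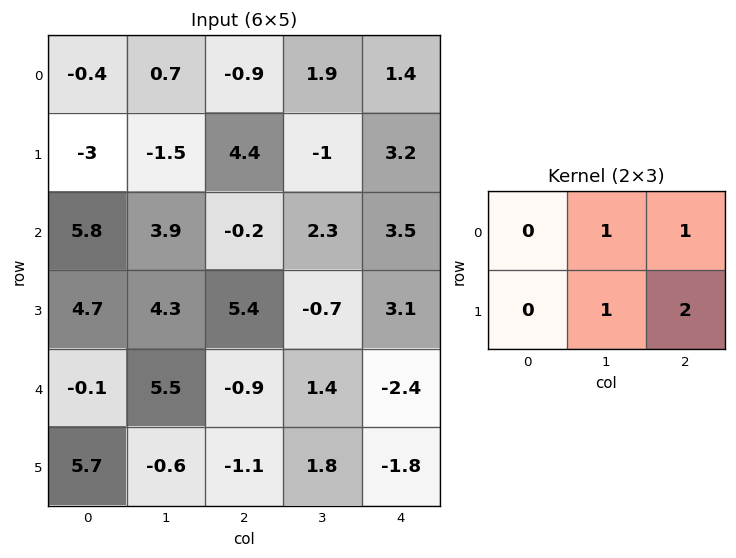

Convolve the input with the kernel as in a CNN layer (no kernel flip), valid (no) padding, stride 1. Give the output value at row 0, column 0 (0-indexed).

7.1

The receptive field on the input at this output position is [-0.4 0.7 -0.9 / -3 -1.5 4.4]. Elementwise product with the kernel and sum: 0.7·1 + -0.9·1 + -1.5·1 + 4.4·2.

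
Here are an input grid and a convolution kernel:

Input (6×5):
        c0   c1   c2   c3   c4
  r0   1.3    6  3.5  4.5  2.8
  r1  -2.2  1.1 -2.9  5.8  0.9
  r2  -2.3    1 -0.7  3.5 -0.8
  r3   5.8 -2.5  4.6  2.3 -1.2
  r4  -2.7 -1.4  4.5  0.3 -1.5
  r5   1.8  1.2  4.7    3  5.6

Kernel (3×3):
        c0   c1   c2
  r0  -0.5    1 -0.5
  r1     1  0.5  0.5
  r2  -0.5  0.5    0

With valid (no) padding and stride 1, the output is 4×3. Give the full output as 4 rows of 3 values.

2.15 -0.05 3.9
-2.65 -0.4 6.3
10 0.95 7.3
-9.15 7.45 3.65

Output[0,0]: The receptive field on the input at this output position is [1.3 6 3.5 / -2.2 1.1 -2.9 / -2.3 1 -0.7]. Elementwise product with the kernel and sum: 1.3·-0.5 + 6·1 + 3.5·-0.5 + -2.2·1 + 1.1·0.5 + -2.9·0.5 + -2.3·-0.5 + 1·0.5.
Output[0,1]: The receptive field on the input at this output position is [6 3.5 4.5 / 1.1 -2.9 5.8 / 1 -0.7 3.5]. Elementwise product with the kernel and sum: 6·-0.5 + 3.5·1 + 4.5·-0.5 + 1.1·1 + -2.9·0.5 + 5.8·0.5 + 1·-0.5 + -0.7·0.5.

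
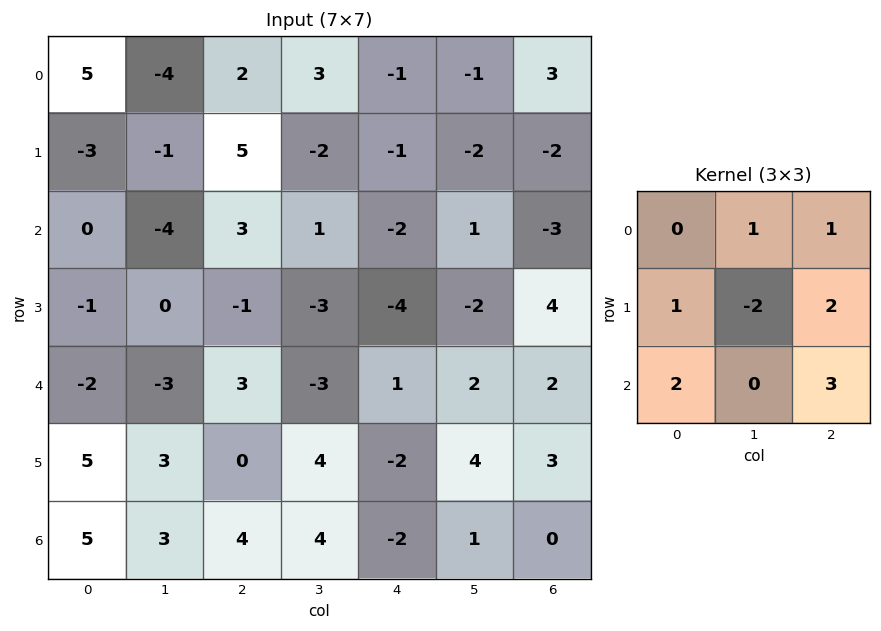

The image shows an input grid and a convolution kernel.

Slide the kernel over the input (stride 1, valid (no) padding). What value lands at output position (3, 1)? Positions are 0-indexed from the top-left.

-1

The receptive field on the input at this output position is [0 -1 -3 / -3 3 -3 / 3 0 4]. Elementwise product with the kernel and sum: -1·1 + -3·1 + -3·1 + 3·-2 + -3·2 + 3·2 + 4·3.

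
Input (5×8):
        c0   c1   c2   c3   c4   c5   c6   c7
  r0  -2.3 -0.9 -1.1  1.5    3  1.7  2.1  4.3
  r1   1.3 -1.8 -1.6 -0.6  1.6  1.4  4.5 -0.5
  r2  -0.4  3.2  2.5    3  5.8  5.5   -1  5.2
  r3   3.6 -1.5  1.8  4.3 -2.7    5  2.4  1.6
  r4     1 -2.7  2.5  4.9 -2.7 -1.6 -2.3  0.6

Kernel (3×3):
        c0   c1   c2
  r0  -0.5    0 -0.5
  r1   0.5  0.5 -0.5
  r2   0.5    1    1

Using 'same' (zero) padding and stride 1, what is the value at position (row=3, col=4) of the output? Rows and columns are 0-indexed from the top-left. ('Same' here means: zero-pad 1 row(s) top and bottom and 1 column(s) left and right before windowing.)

-7.8

The receptive field on the zero-padded input at this output position is [3 5.8 5.5 / 4.3 -2.7 5 / 4.9 -2.7 -1.6]. Elementwise product with the kernel and sum: 3·-0.5 + 5.5·-0.5 + 4.3·0.5 + -2.7·0.5 + 5·-0.5 + 4.9·0.5 + -2.7·1 + -1.6·1.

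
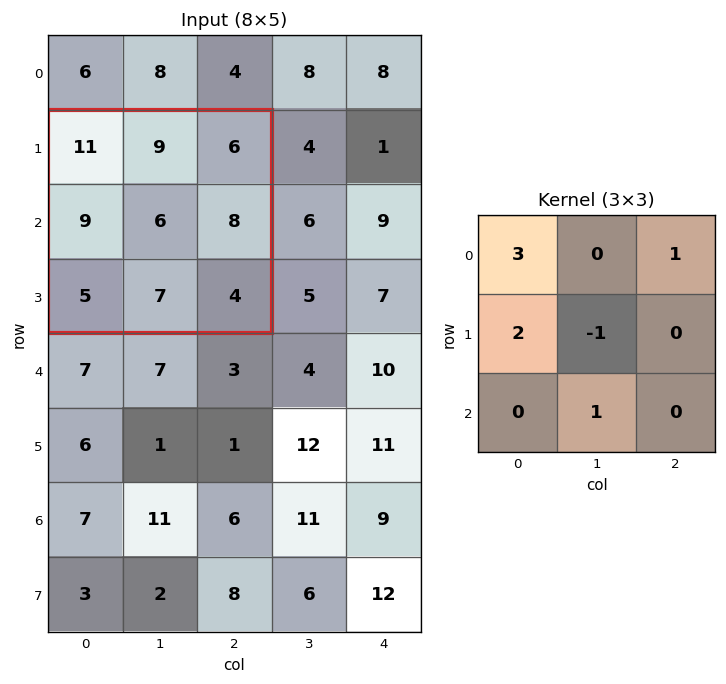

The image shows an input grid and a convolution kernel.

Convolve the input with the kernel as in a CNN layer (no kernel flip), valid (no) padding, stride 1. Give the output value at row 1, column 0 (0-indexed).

58

The receptive field on the input at this output position is [11 9 6 / 9 6 8 / 5 7 4]. Elementwise product with the kernel and sum: 11·3 + 6·1 + 9·2 + 6·-1 + 7·1.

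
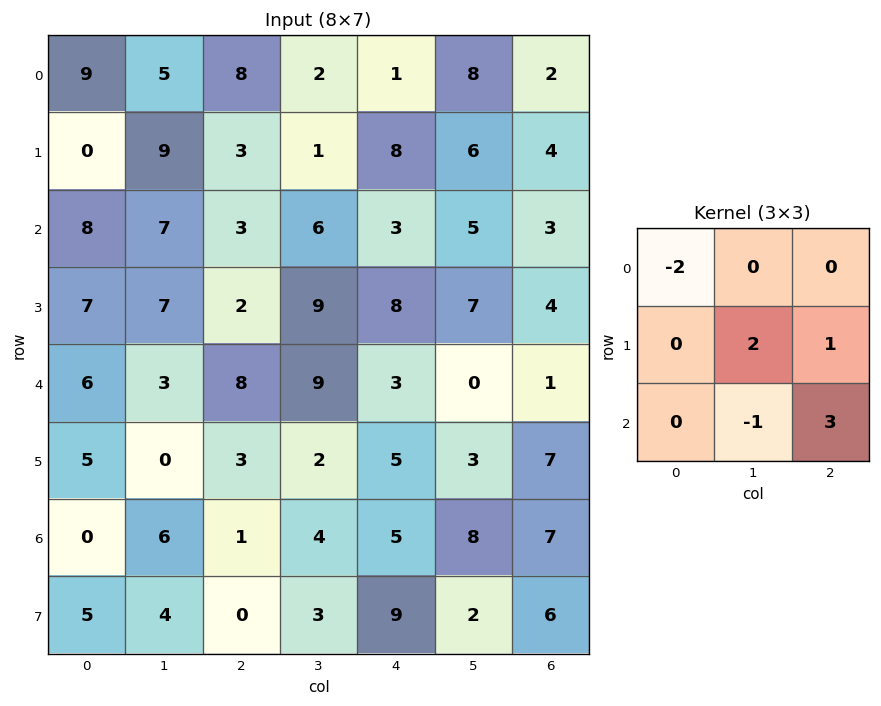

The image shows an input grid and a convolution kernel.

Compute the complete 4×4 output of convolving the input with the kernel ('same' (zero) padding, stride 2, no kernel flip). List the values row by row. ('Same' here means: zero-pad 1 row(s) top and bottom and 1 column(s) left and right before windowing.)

Output[0,0]: The receptive field on the zero-padded input at this output position is [0 0 0 / 0 9 5 / 0 0 9]. Elementwise product with the kernel and sum: 0·-2 + 9·2 + 5·1 + 0·-1 + 9·3.
Output[0,1]: The receptive field on the zero-padded input at this output position is [0 0 0 / 5 8 2 / 9 3 1]. Elementwise product with the kernel and sum: 0·-2 + 8·2 + 2·1 + 3·-1 + 1·3.

50 18 20 0
37 19 22 -10
10 14 -8 -19
13 15 11 2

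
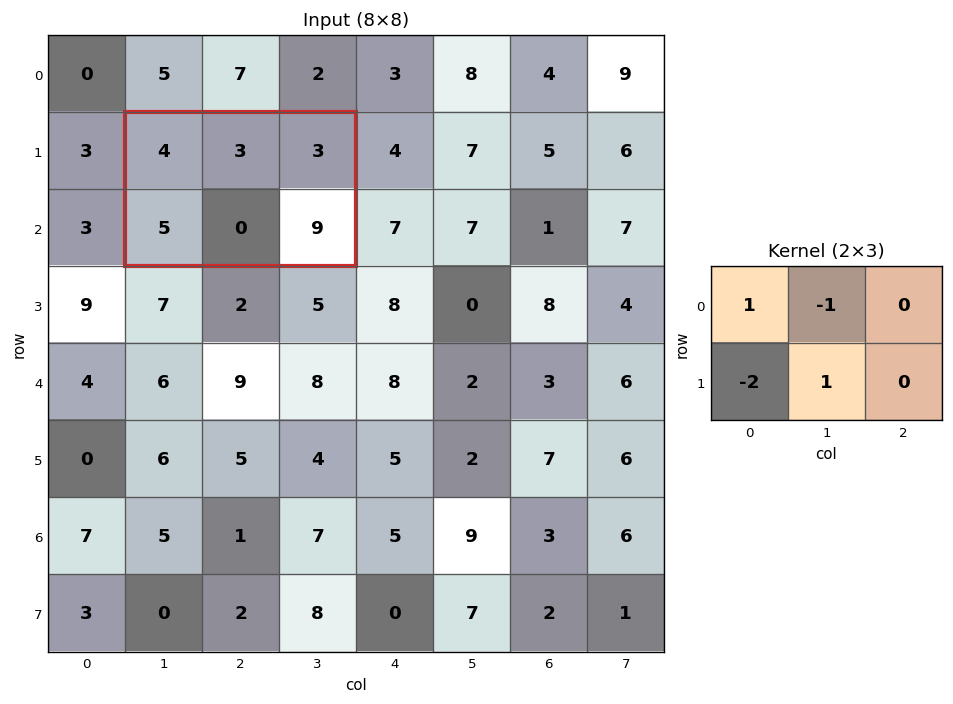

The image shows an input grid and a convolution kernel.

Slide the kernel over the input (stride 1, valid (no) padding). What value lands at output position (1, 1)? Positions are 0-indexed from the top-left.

-9

The receptive field on the input at this output position is [4 3 3 / 5 0 9]. Elementwise product with the kernel and sum: 4·1 + 3·-1 + 5·-2 + 0·1.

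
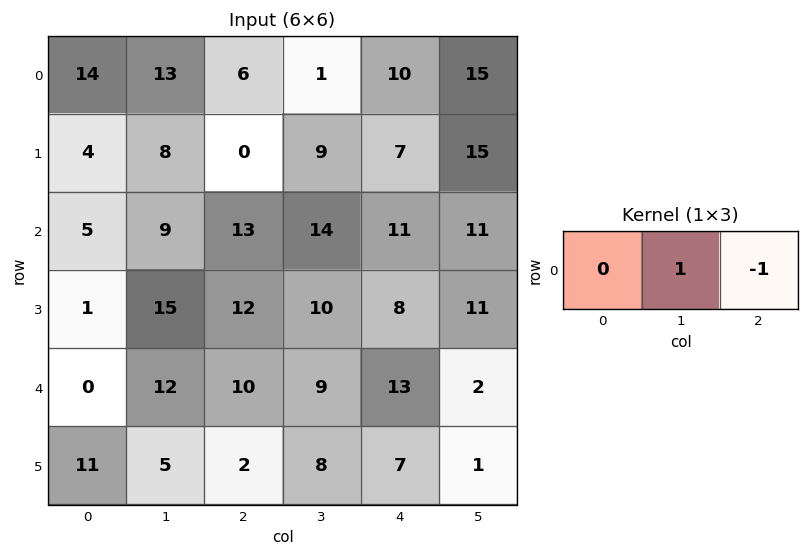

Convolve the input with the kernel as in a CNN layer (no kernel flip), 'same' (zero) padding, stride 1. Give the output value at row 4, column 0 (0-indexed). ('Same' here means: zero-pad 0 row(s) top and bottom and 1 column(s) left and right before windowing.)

The receptive field on the zero-padded input at this output position is [0 0 12]. Elementwise product with the kernel and sum: 0·1 + 12·-1.

-12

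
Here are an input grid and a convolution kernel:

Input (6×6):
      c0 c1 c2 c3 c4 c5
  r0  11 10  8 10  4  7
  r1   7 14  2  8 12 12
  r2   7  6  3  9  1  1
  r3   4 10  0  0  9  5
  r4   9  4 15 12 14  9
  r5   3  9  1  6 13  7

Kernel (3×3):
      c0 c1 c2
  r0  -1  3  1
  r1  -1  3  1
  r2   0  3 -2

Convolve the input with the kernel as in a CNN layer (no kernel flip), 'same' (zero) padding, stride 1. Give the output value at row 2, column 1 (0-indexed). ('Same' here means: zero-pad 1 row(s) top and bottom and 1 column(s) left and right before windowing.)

The receptive field on the zero-padded input at this output position is [7 14 2 / 7 6 3 / 4 10 0]. Elementwise product with the kernel and sum: 7·-1 + 14·3 + 2·1 + 7·-1 + 6·3 + 3·1 + 10·3 + 0·-2.

81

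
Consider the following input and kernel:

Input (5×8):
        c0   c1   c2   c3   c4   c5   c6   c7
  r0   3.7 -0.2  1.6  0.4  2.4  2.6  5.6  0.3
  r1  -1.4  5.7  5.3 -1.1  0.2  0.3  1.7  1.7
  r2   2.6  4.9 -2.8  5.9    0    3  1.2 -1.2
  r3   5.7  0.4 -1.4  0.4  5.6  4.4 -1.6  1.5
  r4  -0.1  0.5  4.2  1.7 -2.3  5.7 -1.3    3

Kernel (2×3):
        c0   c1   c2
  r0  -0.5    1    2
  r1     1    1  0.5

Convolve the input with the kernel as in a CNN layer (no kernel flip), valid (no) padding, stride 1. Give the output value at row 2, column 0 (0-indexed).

3.4

The receptive field on the input at this output position is [2.6 4.9 -2.8 / 5.7 0.4 -1.4]. Elementwise product with the kernel and sum: 2.6·-0.5 + 4.9·1 + -2.8·2 + 5.7·1 + 0.4·1 + -1.4·0.5.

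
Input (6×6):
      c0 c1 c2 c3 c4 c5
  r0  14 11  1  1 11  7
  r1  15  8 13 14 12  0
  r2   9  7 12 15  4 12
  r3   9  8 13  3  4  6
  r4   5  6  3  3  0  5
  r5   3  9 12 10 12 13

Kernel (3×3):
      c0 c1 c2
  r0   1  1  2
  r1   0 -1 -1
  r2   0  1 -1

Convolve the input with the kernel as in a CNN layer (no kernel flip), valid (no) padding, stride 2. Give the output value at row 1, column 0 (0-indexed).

22

The receptive field on the input at this output position is [9 7 12 / 9 8 13 / 5 6 3]. Elementwise product with the kernel and sum: 9·1 + 7·1 + 12·2 + 8·-1 + 13·-1 + 6·1 + 3·-1.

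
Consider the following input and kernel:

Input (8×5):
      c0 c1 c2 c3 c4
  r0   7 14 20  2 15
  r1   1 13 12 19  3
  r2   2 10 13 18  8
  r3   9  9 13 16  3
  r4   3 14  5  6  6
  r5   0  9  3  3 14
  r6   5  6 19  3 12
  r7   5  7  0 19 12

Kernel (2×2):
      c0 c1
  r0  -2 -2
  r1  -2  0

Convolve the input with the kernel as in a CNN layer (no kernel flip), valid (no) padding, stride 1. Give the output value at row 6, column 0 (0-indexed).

-32

The receptive field on the input at this output position is [5 6 / 5 7]. Elementwise product with the kernel and sum: 5·-2 + 6·-2 + 5·-2.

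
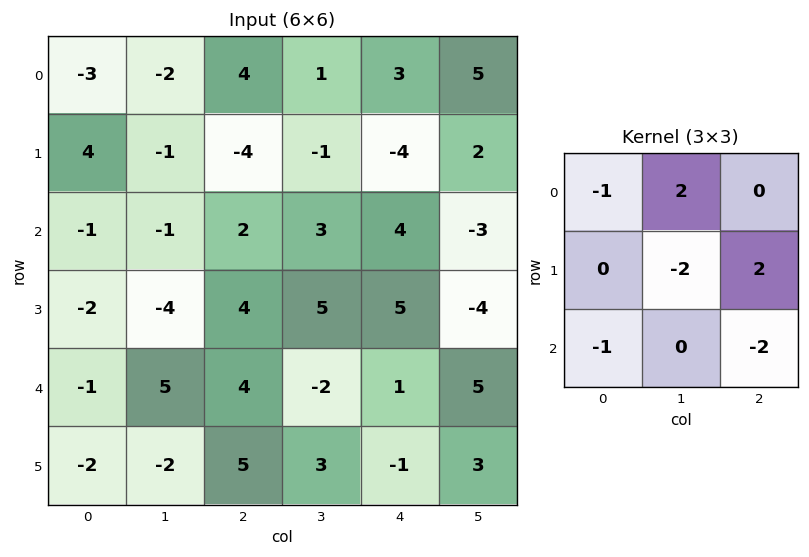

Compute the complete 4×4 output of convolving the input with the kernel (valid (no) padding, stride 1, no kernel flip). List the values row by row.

Output[0,0]: The receptive field on the input at this output position is [-3 -2 4 / 4 -1 -4 / -1 -1 2]. Elementwise product with the kernel and sum: -3·-1 + -2·2 + -1·-2 + -4·2 + -1·-1 + 2·-2.
Output[0,1]: The receptive field on the input at this output position is [-2 4 1 / -1 -4 -1 / -1 2 3]. Elementwise product with the kernel and sum: -2·-1 + 4·2 + -4·-2 + -1·2 + -1·-1 + 3·-2.

-10 11 -18 20
-6 -11 -10 -18
8 6 -2 -21
-16 -4 9 4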